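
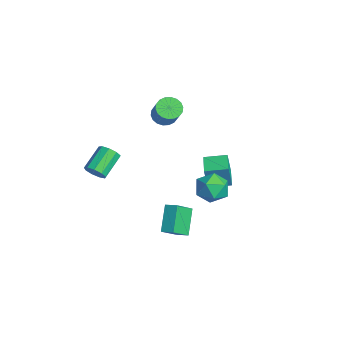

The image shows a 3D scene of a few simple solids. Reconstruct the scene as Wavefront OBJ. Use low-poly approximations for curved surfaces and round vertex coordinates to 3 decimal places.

v 4.374 -2.186 -1.849
v 3.198 -1.535 -0.535
v 3.814 -1.064 -2.906
v 2.637 -0.414 -1.592
v 4.963 -1.646 -1.588
v 3.786 -0.996 -0.274
v 4.402 -0.525 -2.645
v 3.226 0.126 -1.331
v 1.863 2.808 -0.555
v 2.743 2.493 -1.235
v 1.457 1.007 -0.245
v 2.337 0.692 -0.925
v 2.546 1.192 0.096
v 2.797 2.305 -0.095
v 1.403 1.195 -1.385
v 1.654 2.308 -1.576
v 2.459 1.496 -1.748
v 3.166 1.494 -0.833
v 1.034 2.006 -0.647
v 1.741 2.004 0.268
v -3.398 0.659 2.217
v -2.823 1.08 1.772
v -1.707 1.022 3.158
v -2.282 0.601 3.603
v -3.015 1.354 1.939
v -1.9 1.295 3.325
v -3.284 1.49 2.161
v -2.169 1.431 3.547
v -3.575 1.461 2.394
v -2.46 1.402 3.78
v -3.831 1.274 2.592
v -2.716 1.215 3.978
v -4.001 0.965 2.715
v -2.886 0.906 4.101
v -4.051 0.595 2.74
v -2.936 0.537 4.126
v -3.973 0.238 2.662
v -2.857 0.18 4.048
v -3.78 -0.035 2.495
v -2.665 -0.094 3.881
v -3.511 -0.171 2.273
v -2.396 -0.23 3.659
v -3.22 -0.142 2.04
v -2.105 -0.201 3.426
v -2.964 0.045 1.842
v -1.849 -0.014 3.228
v -2.794 0.354 1.719
v -1.679 0.295 3.105
v -2.744 0.723 1.694
v -1.629 0.665 3.08
v -3.355 -3.807 -2.077
v -2.947 -3.958 -1.442
v -3.936 -2.704 -0.508
v -4.345 -2.553 -1.143
v -2.717 -3.572 -1.716
v -3.706 -2.318 -0.782
v -2.786 -3.296 -2.16
v -3.775 -2.042 -1.226
v -3.121 -3.259 -2.564
v -4.11 -2.005 -1.63
v -3.566 -3.478 -2.741
v -4.555 -2.225 -1.807
v -3.912 -3.852 -2.607
v -4.902 -2.598 -1.673
v -3.998 -4.204 -2.225
v -4.988 -2.95 -1.291
v -3.783 -4.371 -1.774
v -4.773 -3.117 -0.84
v -3.368 -4.273 -1.464
v -4.358 -3.02 -0.531
v -3.405 3.444 -4.045
v -3.305 3.157 -2.362
v -2.923 4.848 -3.834
v -2.823 4.561 -2.151
v -1.977 2.979 -4.209
v -1.877 2.692 -2.526
v -1.495 4.383 -3.998
v -1.395 4.096 -2.315
f 2 4 1
f 5 2 1
f 1 4 3
f 3 5 1
f 2 8 4
f 6 2 5
f 6 8 2
f 4 8 3
f 7 5 3
f 3 8 7
f 7 6 5
f 8 6 7
f 9 20 14
f 9 14 10
f 9 10 16
f 9 16 19
f 9 19 20
f 10 14 18
f 14 20 13
f 20 19 11
f 19 16 15
f 16 10 17
f 12 18 13
f 12 13 11
f 12 11 15
f 12 15 17
f 12 17 18
f 13 18 14
f 11 13 20
f 15 11 19
f 17 15 16
f 18 17 10
f 22 21 25
f 22 25 23
f 23 25 26
f 23 26 24
f 25 21 27
f 25 27 26
f 26 27 28
f 26 28 24
f 27 21 29
f 27 29 28
f 28 29 30
f 28 30 24
f 29 21 31
f 29 31 30
f 30 31 32
f 30 32 24
f 31 21 33
f 31 33 32
f 32 33 34
f 32 34 24
f 33 21 35
f 33 35 34
f 34 35 36
f 34 36 24
f 35 21 37
f 35 37 36
f 36 37 38
f 36 38 24
f 37 21 39
f 37 39 38
f 38 39 40
f 38 40 24
f 39 21 41
f 39 41 40
f 40 41 42
f 40 42 24
f 41 21 43
f 41 43 42
f 42 43 44
f 42 44 24
f 43 21 45
f 43 45 44
f 44 45 46
f 44 46 24
f 45 21 47
f 45 47 46
f 46 47 48
f 46 48 24
f 47 21 49
f 47 49 48
f 48 49 50
f 48 50 24
f 49 21 22
f 49 22 50
f 50 22 23
f 50 23 24
f 52 51 55
f 52 55 53
f 53 55 56
f 53 56 54
f 55 51 57
f 55 57 56
f 56 57 58
f 56 58 54
f 57 51 59
f 57 59 58
f 58 59 60
f 58 60 54
f 59 51 61
f 59 61 60
f 60 61 62
f 60 62 54
f 61 51 63
f 61 63 62
f 62 63 64
f 62 64 54
f 63 51 65
f 63 65 64
f 64 65 66
f 64 66 54
f 65 51 67
f 65 67 66
f 66 67 68
f 66 68 54
f 67 51 69
f 67 69 68
f 68 69 70
f 68 70 54
f 69 51 52
f 69 52 70
f 70 52 53
f 70 53 54
f 72 74 71
f 75 72 71
f 71 74 73
f 73 75 71
f 72 78 74
f 76 72 75
f 76 78 72
f 74 78 73
f 77 75 73
f 73 78 77
f 77 76 75
f 78 76 77



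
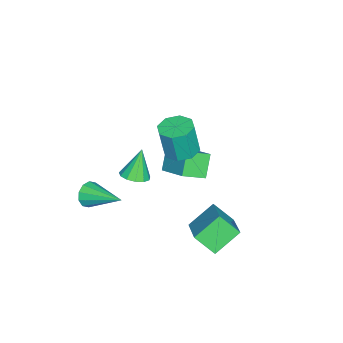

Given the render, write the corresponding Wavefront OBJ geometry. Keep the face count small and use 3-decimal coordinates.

v 1.664 -1.23 2.037
v 2.154 -1.755 2.288
v 1.056 -1.07 3.563
v 2.351 -1.376 2.327
v 2.331 -0.952 2.274
v 2.098 -0.616 2.145
v 1.728 -0.475 1.983
v 1.337 -0.574 1.838
v 1.05 -0.881 1.756
v 0.958 -1.299 1.763
v 1.09 -1.696 1.858
v 1.405 -1.944 2.009
v 1.801 -1.966 2.17
v 0.471 2.305 -0.175
v 2.189 3.157 0.797
v 0.481 3.342 -1.101
v 2.198 4.194 -0.128
v 1.482 1.406 -1.172
v 3.199 2.258 -0.199
v 1.491 2.443 -2.097
v 3.209 3.295 -1.125
v -3.03 -1.276 0.077
v -1.926 0.16 1.079
v -3.78 -0.305 -0.487
v -2.676 1.13 0.515
v -2.124 -1.21 -1.015
v -1.02 0.225 -0.013
v -2.874 -0.24 -1.579
v -1.77 1.196 -0.577
v -0.188 0.478 2.921
v 0.52 -0.078 2.794
v 0.637 -0.335 4.572
v -0.072 0.222 4.699
v 0.714 0.585 2.877
v 0.831 0.329 4.655
v 0.379 1.186 2.986
v 0.496 0.93 4.764
v -0.288 1.373 3.057
v -0.171 1.116 4.835
v -0.897 1.035 3.048
v -0.78 0.778 4.826
v -1.091 0.371 2.965
v -0.974 0.115 4.743
v -0.756 -0.23 2.856
v -0.639 -0.486 4.634
v -0.089 -0.416 2.785
v 0.028 -0.673 4.563
v 1.817 -3.529 -0.033
v 2.202 -3.409 -0.666
v 2.423 -1.631 0.693
v 1.771 -3.248 -0.727
v 1.359 -3.195 -0.524
v 1.121 -3.268 -0.132
v 1.149 -3.442 0.297
v 1.433 -3.648 0.6
v 1.863 -3.809 0.661
v 2.276 -3.863 0.457
v 2.514 -3.789 0.066
v 2.485 -3.616 -0.363
f 2 1 4
f 2 4 3
f 4 1 5
f 4 5 3
f 5 1 6
f 5 6 3
f 6 1 7
f 6 7 3
f 7 1 8
f 7 8 3
f 8 1 9
f 8 9 3
f 9 1 10
f 9 10 3
f 10 1 11
f 10 11 3
f 11 1 12
f 11 12 3
f 12 1 13
f 12 13 3
f 13 1 2
f 13 2 3
f 15 17 14
f 18 15 14
f 14 17 16
f 16 18 14
f 15 21 17
f 19 15 18
f 19 21 15
f 17 21 16
f 20 18 16
f 16 21 20
f 20 19 18
f 21 19 20
f 23 25 22
f 26 23 22
f 22 25 24
f 24 26 22
f 23 29 25
f 27 23 26
f 27 29 23
f 25 29 24
f 28 26 24
f 24 29 28
f 28 27 26
f 29 27 28
f 31 30 34
f 31 34 32
f 32 34 35
f 32 35 33
f 34 30 36
f 34 36 35
f 35 36 37
f 35 37 33
f 36 30 38
f 36 38 37
f 37 38 39
f 37 39 33
f 38 30 40
f 38 40 39
f 39 40 41
f 39 41 33
f 40 30 42
f 40 42 41
f 41 42 43
f 41 43 33
f 42 30 44
f 42 44 43
f 43 44 45
f 43 45 33
f 44 30 46
f 44 46 45
f 45 46 47
f 45 47 33
f 46 30 31
f 46 31 47
f 47 31 32
f 47 32 33
f 49 48 51
f 49 51 50
f 51 48 52
f 51 52 50
f 52 48 53
f 52 53 50
f 53 48 54
f 53 54 50
f 54 48 55
f 54 55 50
f 55 48 56
f 55 56 50
f 56 48 57
f 56 57 50
f 57 48 58
f 57 58 50
f 58 48 59
f 58 59 50
f 59 48 49
f 59 49 50



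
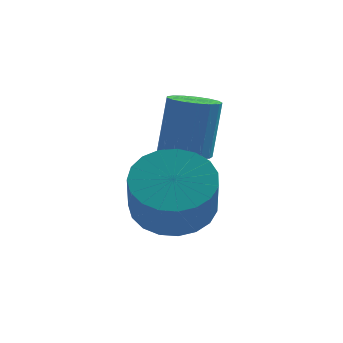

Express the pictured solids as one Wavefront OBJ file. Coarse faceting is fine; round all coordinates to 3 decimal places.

v 1.611 2.419 -2.118
v 2.085 1.947 -2.071
v 2.262 2.289 -0.415
v 1.789 2.761 -0.462
v 2.248 2.213 -2.144
v 2.426 2.555 -0.488
v 2.266 2.526 -2.21
v 2.444 2.868 -0.554
v 2.134 2.815 -2.256
v 2.311 3.157 -0.6
v 1.882 3.013 -2.27
v 2.059 3.355 -0.614
v 1.568 3.075 -2.249
v 1.746 3.417 -0.593
v 1.264 2.986 -2.198
v 1.441 3.329 -0.542
v 1.04 2.768 -2.129
v 1.217 3.11 -0.473
v 0.946 2.47 -2.057
v 1.123 2.812 -0.401
v 1.005 2.16 -1.999
v 1.182 2.502 -0.344
v 1.203 1.909 -1.969
v 1.38 2.252 -0.313
v 1.494 1.775 -1.972
v 1.672 2.118 -0.317
v 1.812 1.789 -2.009
v 1.99 2.131 -0.353
v 1.442 1.843 -3.574
v 2.197 2.475 -3.181
v 2.373 1.489 -1.933
v 1.618 0.857 -2.326
v 1.833 2.642 -2.997
v 2.008 1.656 -1.75
v 1.401 2.671 -2.914
v 1.577 1.685 -1.666
v 0.976 2.557 -2.944
v 1.152 1.571 -1.696
v 0.632 2.319 -3.083
v 0.808 1.333 -1.836
v 0.428 1.999 -3.308
v 0.604 1.013 -2.06
v 0.399 1.652 -3.578
v 0.575 0.666 -2.33
v 0.551 1.338 -3.847
v 0.727 0.352 -2.6
v 0.857 1.112 -4.07
v 1.032 0.125 -2.822
v 1.264 1.011 -4.206
v 1.439 0.025 -2.958
v 1.701 1.055 -4.233
v 1.877 0.069 -2.986
v 2.094 1.235 -4.147
v 2.27 0.248 -2.899
v 2.375 1.52 -3.961
v 2.55 0.533 -2.713
v 2.494 1.86 -3.708
v 2.669 0.874 -2.46
v 2.431 2.198 -3.432
v 2.606 1.212 -2.184
f 2 1 5
f 2 5 3
f 3 5 6
f 3 6 4
f 5 1 7
f 5 7 6
f 6 7 8
f 6 8 4
f 7 1 9
f 7 9 8
f 8 9 10
f 8 10 4
f 9 1 11
f 9 11 10
f 10 11 12
f 10 12 4
f 11 1 13
f 11 13 12
f 12 13 14
f 12 14 4
f 13 1 15
f 13 15 14
f 14 15 16
f 14 16 4
f 15 1 17
f 15 17 16
f 16 17 18
f 16 18 4
f 17 1 19
f 17 19 18
f 18 19 20
f 18 20 4
f 19 1 21
f 19 21 20
f 20 21 22
f 20 22 4
f 21 1 23
f 21 23 22
f 22 23 24
f 22 24 4
f 23 1 25
f 23 25 24
f 24 25 26
f 24 26 4
f 25 1 27
f 25 27 26
f 26 27 28
f 26 28 4
f 27 1 2
f 27 2 28
f 28 2 3
f 28 3 4
f 30 29 33
f 30 33 31
f 31 33 34
f 31 34 32
f 33 29 35
f 33 35 34
f 34 35 36
f 34 36 32
f 35 29 37
f 35 37 36
f 36 37 38
f 36 38 32
f 37 29 39
f 37 39 38
f 38 39 40
f 38 40 32
f 39 29 41
f 39 41 40
f 40 41 42
f 40 42 32
f 41 29 43
f 41 43 42
f 42 43 44
f 42 44 32
f 43 29 45
f 43 45 44
f 44 45 46
f 44 46 32
f 45 29 47
f 45 47 46
f 46 47 48
f 46 48 32
f 47 29 49
f 47 49 48
f 48 49 50
f 48 50 32
f 49 29 51
f 49 51 50
f 50 51 52
f 50 52 32
f 51 29 53
f 51 53 52
f 52 53 54
f 52 54 32
f 53 29 55
f 53 55 54
f 54 55 56
f 54 56 32
f 55 29 57
f 55 57 56
f 56 57 58
f 56 58 32
f 57 29 59
f 57 59 58
f 58 59 60
f 58 60 32
f 59 29 30
f 59 30 60
f 60 30 31
f 60 31 32



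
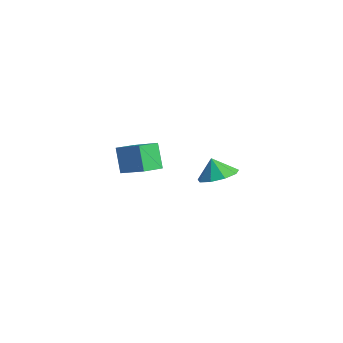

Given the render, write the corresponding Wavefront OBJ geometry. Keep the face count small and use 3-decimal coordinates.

v 2.41 -0.388 2.034
v 3.383 -0.646 2.453
v 1.93 -0.492 3.086
v 3.281 0.093 2.48
v 2.772 0.606 2.298
v 2.093 0.654 1.993
v 1.563 0.215 1.708
v 1.429 -0.506 1.575
v 1.754 -1.172 1.657
v 2.386 -1.471 1.916
v 3.029 -1.263 2.23
v -4.185 -2.103 -0.8
v -5.019 -1.867 0.639
v -4.4 -0.813 -1.135
v -5.234 -0.577 0.304
v -2.606 -1.623 0.036
v -3.44 -1.387 1.475
v -2.821 -0.333 -0.299
v -3.655 -0.097 1.14
f 2 1 4
f 2 4 3
f 4 1 5
f 4 5 3
f 5 1 6
f 5 6 3
f 6 1 7
f 6 7 3
f 7 1 8
f 7 8 3
f 8 1 9
f 8 9 3
f 9 1 10
f 9 10 3
f 10 1 11
f 10 11 3
f 11 1 2
f 11 2 3
f 13 15 12
f 16 13 12
f 12 15 14
f 14 16 12
f 13 19 15
f 17 13 16
f 17 19 13
f 15 19 14
f 18 16 14
f 14 19 18
f 18 17 16
f 19 17 18



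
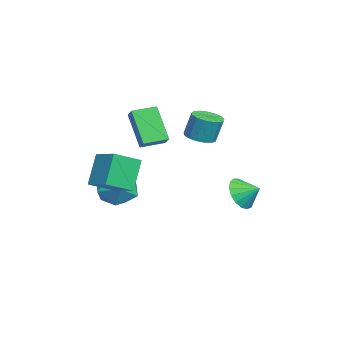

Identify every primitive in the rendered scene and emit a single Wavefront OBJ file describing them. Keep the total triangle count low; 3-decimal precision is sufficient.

v -3.014 -2.261 -3.304
v -1.82 -2.115 -3.609
v -2.68 -4.205 -2.931
v -1.486 -4.059 -3.236
v -1.929 -3.54 -2.2
v -2.136 -2.339 -2.431
v -2.364 -3.981 -4.109
v -2.571 -2.78 -4.34
v -1.419 -3.178 -4.107
v -1.15 -2.905 -2.927
v -3.35 -3.415 -3.613
v -3.081 -3.142 -2.433
v -2.989 0.894 0.048
v -2.406 1.468 -0.144
v -2.329 1.86 1.26
v -2.911 1.286 1.452
v -2.753 1.667 -0.181
v -2.676 2.059 1.223
v -3.154 1.689 -0.165
v -3.077 2.082 1.239
v -3.518 1.529 -0.101
v -3.441 1.922 1.304
v -3.759 1.224 -0.002
v -3.682 1.616 1.402
v -3.825 0.842 0.108
v -3.748 1.235 1.512
v -3.699 0.473 0.204
v -3.621 0.865 1.609
v -3.41 0.2 0.265
v -3.333 0.592 1.669
v -3.024 0.086 0.276
v -2.947 0.478 1.68
v -2.631 0.157 0.234
v -2.554 0.549 1.638
v -2.319 0.397 0.15
v -2.242 0.789 1.554
v -2.161 0.75 0.043
v -2.084 1.143 1.447
v -2.192 1.137 -0.064
v -2.115 1.529 1.34
v 1.31 -3.821 0.273
v 2.426 -2.882 0.703
v 0.537 -2.6 -0.39
v 1.653 -1.661 0.04
v 2.207 -4.139 -1.36
v 3.323 -3.2 -0.93
v 1.434 -2.918 -2.023
v 2.55 -1.979 -1.593
v -3.793 2.95 -4.095
v -2.947 2.952 -4.717
v -3.407 3.87 -3.565
v -3.28 3.235 -4.965
v -3.731 3.453 -5.014
v -4.195 3.555 -4.853
v -4.568 3.519 -4.518
v -4.763 3.352 -4.086
v -4.736 3.093 -3.656
v -4.493 2.802 -3.326
v -4.09 2.544 -3.173
v -3.619 2.379 -3.231
v -3.187 2.345 -3.487
v -2.895 2.45 -3.882
v -2.808 2.669 -4.326
v -1.54 -2.545 1.925
v -0.764 -2.308 2.437
v -2.012 -1.355 2.088
v -1.235 -1.118 2.601
v -0.545 -1.902 0.119
v 0.232 -1.665 0.632
v -1.016 -0.712 0.283
v -0.24 -0.475 0.795
f 1 12 6
f 1 6 2
f 1 2 8
f 1 8 11
f 1 11 12
f 2 6 10
f 6 12 5
f 12 11 3
f 11 8 7
f 8 2 9
f 4 10 5
f 4 5 3
f 4 3 7
f 4 7 9
f 4 9 10
f 5 10 6
f 3 5 12
f 7 3 11
f 9 7 8
f 10 9 2
f 14 13 17
f 14 17 15
f 15 17 18
f 15 18 16
f 17 13 19
f 17 19 18
f 18 19 20
f 18 20 16
f 19 13 21
f 19 21 20
f 20 21 22
f 20 22 16
f 21 13 23
f 21 23 22
f 22 23 24
f 22 24 16
f 23 13 25
f 23 25 24
f 24 25 26
f 24 26 16
f 25 13 27
f 25 27 26
f 26 27 28
f 26 28 16
f 27 13 29
f 27 29 28
f 28 29 30
f 28 30 16
f 29 13 31
f 29 31 30
f 30 31 32
f 30 32 16
f 31 13 33
f 31 33 32
f 32 33 34
f 32 34 16
f 33 13 35
f 33 35 34
f 34 35 36
f 34 36 16
f 35 13 37
f 35 37 36
f 36 37 38
f 36 38 16
f 37 13 39
f 37 39 38
f 38 39 40
f 38 40 16
f 39 13 14
f 39 14 40
f 40 14 15
f 40 15 16
f 42 44 41
f 45 42 41
f 41 44 43
f 43 45 41
f 42 48 44
f 46 42 45
f 46 48 42
f 44 48 43
f 47 45 43
f 43 48 47
f 47 46 45
f 48 46 47
f 50 49 52
f 50 52 51
f 52 49 53
f 52 53 51
f 53 49 54
f 53 54 51
f 54 49 55
f 54 55 51
f 55 49 56
f 55 56 51
f 56 49 57
f 56 57 51
f 57 49 58
f 57 58 51
f 58 49 59
f 58 59 51
f 59 49 60
f 59 60 51
f 60 49 61
f 60 61 51
f 61 49 62
f 61 62 51
f 62 49 63
f 62 63 51
f 63 49 50
f 63 50 51
f 65 67 64
f 68 65 64
f 64 67 66
f 66 68 64
f 65 71 67
f 69 65 68
f 69 71 65
f 67 71 66
f 70 68 66
f 66 71 70
f 70 69 68
f 71 69 70



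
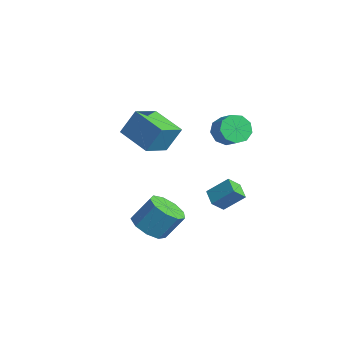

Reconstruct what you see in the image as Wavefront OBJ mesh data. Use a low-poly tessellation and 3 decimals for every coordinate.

v -2.487 -0.626 1.141
v -2.204 0.113 2.555
v -3.064 0.892 0.463
v -2.78 1.631 1.876
v -0.64 -0.191 0.544
v -0.356 0.548 1.957
v -1.216 1.327 -0.135
v -0.933 2.066 1.279
v 1.941 2.867 2.334
v 2.387 2.571 1.635
v 3.324 2.537 2.248
v 2.879 2.833 2.946
v 2.401 3.173 1.648
v 3.338 3.139 2.261
v 2.199 3.631 1.982
v 3.136 3.597 2.594
v 1.877 3.732 2.48
v 2.814 3.698 3.093
v 1.585 3.428 2.91
v 2.522 3.395 3.523
v 1.46 2.862 3.07
v 2.397 2.828 3.683
v 1.56 2.298 2.886
v 2.497 2.264 3.498
v 1.839 2 2.443
v 2.776 1.966 3.056
v 2.166 2.108 1.949
v 3.103 2.074 2.562
v 0.74 -0.889 -4.042
v 1.785 -0.927 -4.312
v 2.165 -0.03 -2.969
v 1.12 0.009 -2.698
v 1.466 -0.335 -4.618
v 1.847 0.563 -3.274
v 0.808 -0.002 -4.654
v 1.189 0.896 -3.31
v 0.118 -0.083 -4.404
v 0.498 0.814 -3.06
v -0.282 -0.542 -3.984
v 0.099 0.356 -2.641
v -0.203 -1.163 -3.591
v 0.178 -0.265 -2.248
v 0.317 -1.656 -3.41
v 0.697 -0.758 -2.066
v 1.034 -1.789 -3.523
v 1.415 -0.892 -2.18
v 1.614 -1.502 -3.88
v 1.995 -0.604 -2.536
v 2.149 2.302 -2.144
v 2.191 1.577 -1.471
v 2.741 3.199 -1.217
v 2.784 2.474 -0.543
v 3.056 2.046 -2.477
v 3.099 1.321 -1.803
v 3.649 2.943 -1.549
v 3.691 2.218 -0.876
f 2 4 1
f 5 2 1
f 1 4 3
f 3 5 1
f 2 8 4
f 6 2 5
f 6 8 2
f 4 8 3
f 7 5 3
f 3 8 7
f 7 6 5
f 8 6 7
f 10 9 13
f 10 13 11
f 11 13 14
f 11 14 12
f 13 9 15
f 13 15 14
f 14 15 16
f 14 16 12
f 15 9 17
f 15 17 16
f 16 17 18
f 16 18 12
f 17 9 19
f 17 19 18
f 18 19 20
f 18 20 12
f 19 9 21
f 19 21 20
f 20 21 22
f 20 22 12
f 21 9 23
f 21 23 22
f 22 23 24
f 22 24 12
f 23 9 25
f 23 25 24
f 24 25 26
f 24 26 12
f 25 9 27
f 25 27 26
f 26 27 28
f 26 28 12
f 27 9 10
f 27 10 28
f 28 10 11
f 28 11 12
f 30 29 33
f 30 33 31
f 31 33 34
f 31 34 32
f 33 29 35
f 33 35 34
f 34 35 36
f 34 36 32
f 35 29 37
f 35 37 36
f 36 37 38
f 36 38 32
f 37 29 39
f 37 39 38
f 38 39 40
f 38 40 32
f 39 29 41
f 39 41 40
f 40 41 42
f 40 42 32
f 41 29 43
f 41 43 42
f 42 43 44
f 42 44 32
f 43 29 45
f 43 45 44
f 44 45 46
f 44 46 32
f 45 29 47
f 45 47 46
f 46 47 48
f 46 48 32
f 47 29 30
f 47 30 48
f 48 30 31
f 48 31 32
f 50 52 49
f 53 50 49
f 49 52 51
f 51 53 49
f 50 56 52
f 54 50 53
f 54 56 50
f 52 56 51
f 55 53 51
f 51 56 55
f 55 54 53
f 56 54 55



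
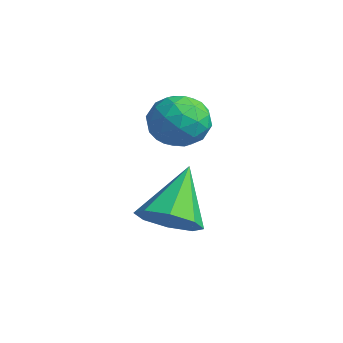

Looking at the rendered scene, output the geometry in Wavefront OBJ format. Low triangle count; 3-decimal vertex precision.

v 1.682 -0.892 -1.404
v 2.445 -1.302 -1.295
v 0.995 -2.098 -1.145
v 1.758 -2.508 -1.036
v 1.494 -1.917 -0.451
v 1.918 -1.171 -0.612
v 1.522 -2.229 -1.828
v 1.946 -1.483 -1.989
v 2.346 -2.129 -1.557
v 2.328 -1.936 -0.706
v 1.112 -1.464 -1.734
v 1.094 -1.271 -0.883
v 2.124 -0.991 -1.372
v 1.316 -2.409 -1.068
v 1.161 -2.061 -0.724
v 1.609 -2.303 -0.66
v 1.814 -0.914 -0.971
v 2.262 -1.155 -0.907
v 1.703 -1.517 -0.411
v 1.178 -2.245 -1.533
v 1.626 -2.486 -1.469
v 1.831 -1.097 -1.78
v 2.279 -1.339 -1.716
v 1.737 -1.883 -2.029
v 2.514 -1.718 -1.463
v 2.11 -2.427 -1.31
v 1.971 -2.263 -1.776
v 2.221 -1.824 -1.87
v 2.503 -1.605 -0.962
v 2.1 -2.314 -0.81
v 1.944 -1.966 -0.466
v 2.194 -1.528 -0.561
v 2.445 -2.09 -1.117
v 1.34 -1.086 -1.63
v 0.937 -1.795 -1.478
v 1.246 -1.872 -1.879
v 1.496 -1.434 -1.974
v 1.33 -0.973 -1.13
v 0.926 -1.682 -0.977
v 1.219 -1.576 -0.57
v 1.469 -1.137 -0.664
v 0.995 -1.31 -1.323
v 2.956 -2.674 -3.929
v 3.762 -2.405 -3.663
v 2.184 -1.666 -2.611
v 3.492 -1.994 -4.135
v 2.909 -1.981 -4.486
v 2.353 -2.374 -4.511
v 2.15 -2.942 -4.196
v 2.42 -3.353 -3.724
v 3.003 -3.366 -3.372
v 3.559 -2.973 -3.347
f 1 38 17
f 38 12 41
f 17 41 6
f 38 41 17
f 1 17 13
f 17 6 18
f 13 18 2
f 17 18 13
f 1 13 22
f 13 2 23
f 22 23 8
f 13 23 22
f 1 22 34
f 22 8 37
f 34 37 11
f 22 37 34
f 1 34 38
f 34 11 42
f 38 42 12
f 34 42 38
f 2 18 29
f 18 6 32
f 29 32 10
f 18 32 29
f 6 41 19
f 41 12 40
f 19 40 5
f 41 40 19
f 12 42 39
f 42 11 35
f 39 35 3
f 42 35 39
f 11 37 36
f 37 8 24
f 36 24 7
f 37 24 36
f 8 23 28
f 23 2 25
f 28 25 9
f 23 25 28
f 4 30 16
f 30 10 31
f 16 31 5
f 30 31 16
f 4 16 14
f 16 5 15
f 14 15 3
f 16 15 14
f 4 14 21
f 14 3 20
f 21 20 7
f 14 20 21
f 4 21 26
f 21 7 27
f 26 27 9
f 21 27 26
f 4 26 30
f 26 9 33
f 30 33 10
f 26 33 30
f 5 31 19
f 31 10 32
f 19 32 6
f 31 32 19
f 3 15 39
f 15 5 40
f 39 40 12
f 15 40 39
f 7 20 36
f 20 3 35
f 36 35 11
f 20 35 36
f 9 27 28
f 27 7 24
f 28 24 8
f 27 24 28
f 10 33 29
f 33 9 25
f 29 25 2
f 33 25 29
f 44 43 46
f 44 46 45
f 46 43 47
f 46 47 45
f 47 43 48
f 47 48 45
f 48 43 49
f 48 49 45
f 49 43 50
f 49 50 45
f 50 43 51
f 50 51 45
f 51 43 52
f 51 52 45
f 52 43 44
f 52 44 45



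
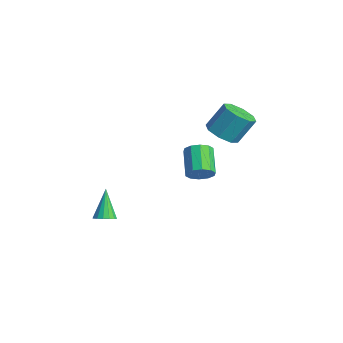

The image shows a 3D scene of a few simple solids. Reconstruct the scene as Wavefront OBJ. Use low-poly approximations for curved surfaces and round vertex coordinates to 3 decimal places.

v -2.66 -3.899 -4.536
v -2.228 -4.153 -4.226
v -3.5 -3.481 -3.024
v -2.141 -3.862 -4.258
v -2.193 -3.581 -4.365
v -2.371 -3.385 -4.518
v -2.626 -3.327 -4.675
v -2.89 -3.422 -4.796
v -3.092 -3.644 -4.847
v -3.179 -3.936 -4.814
v -3.127 -4.217 -4.708
v -2.949 -4.413 -4.555
v -2.694 -4.471 -4.397
v -2.43 -4.376 -4.277
v -0.56 1.295 1.308
v 0.35 1.34 1.182
v 0.49 2.211 2.505
v -0.42 2.165 2.632
v 0.008 1.871 0.87
v 0.148 2.741 2.193
v -0.667 2.064 0.814
v -0.527 2.934 2.138
v -1.28 1.806 1.048
v -1.139 2.676 2.372
v -1.47 1.249 1.435
v -1.33 2.12 2.758
v -1.128 0.719 1.747
v -0.988 1.589 3.07
v -0.453 0.526 1.802
v -0.313 1.396 3.126
v 0.159 0.784 1.568
v 0.3 1.654 2.892
v 0.571 -0.324 -0.459
v 0.969 -0.422 0.133
v -0.252 0.025 1.03
v -0.651 0.124 0.439
v 1.024 -0.002 -0.002
v -0.197 0.445 0.896
v 0.906 0.296 -0.311
v -0.315 0.743 0.587
v 0.66 0.357 -0.676
v -0.561 0.804 0.221
v 0.38 0.158 -0.959
v -0.841 0.605 -0.061
v 0.172 -0.225 -1.05
v -1.049 0.222 -0.153
v 0.117 -0.645 -0.916
v -1.104 -0.198 -0.018
v 0.235 -0.943 -0.607
v -0.986 -0.496 0.291
v 0.481 -1.004 -0.241
v -0.74 -0.557 0.656
v 0.761 -0.805 0.041
v -0.46 -0.358 0.939
f 2 1 4
f 2 4 3
f 4 1 5
f 4 5 3
f 5 1 6
f 5 6 3
f 6 1 7
f 6 7 3
f 7 1 8
f 7 8 3
f 8 1 9
f 8 9 3
f 9 1 10
f 9 10 3
f 10 1 11
f 10 11 3
f 11 1 12
f 11 12 3
f 12 1 13
f 12 13 3
f 13 1 14
f 13 14 3
f 14 1 2
f 14 2 3
f 16 15 19
f 16 19 17
f 17 19 20
f 17 20 18
f 19 15 21
f 19 21 20
f 20 21 22
f 20 22 18
f 21 15 23
f 21 23 22
f 22 23 24
f 22 24 18
f 23 15 25
f 23 25 24
f 24 25 26
f 24 26 18
f 25 15 27
f 25 27 26
f 26 27 28
f 26 28 18
f 27 15 29
f 27 29 28
f 28 29 30
f 28 30 18
f 29 15 31
f 29 31 30
f 30 31 32
f 30 32 18
f 31 15 16
f 31 16 32
f 32 16 17
f 32 17 18
f 34 33 37
f 34 37 35
f 35 37 38
f 35 38 36
f 37 33 39
f 37 39 38
f 38 39 40
f 38 40 36
f 39 33 41
f 39 41 40
f 40 41 42
f 40 42 36
f 41 33 43
f 41 43 42
f 42 43 44
f 42 44 36
f 43 33 45
f 43 45 44
f 44 45 46
f 44 46 36
f 45 33 47
f 45 47 46
f 46 47 48
f 46 48 36
f 47 33 49
f 47 49 48
f 48 49 50
f 48 50 36
f 49 33 51
f 49 51 50
f 50 51 52
f 50 52 36
f 51 33 53
f 51 53 52
f 52 53 54
f 52 54 36
f 53 33 34
f 53 34 54
f 54 34 35
f 54 35 36



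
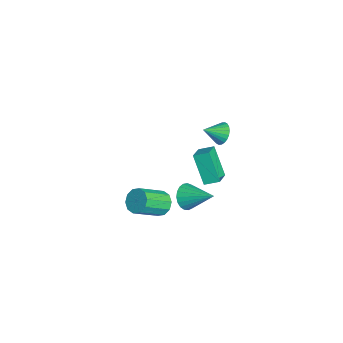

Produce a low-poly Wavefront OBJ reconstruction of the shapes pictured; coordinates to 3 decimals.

v -0.956 -1.633 -3.425
v -0.457 -1.878 -4.014
v 0.195 -3.312 -2.864
v -0.304 -3.067 -2.275
v -0.212 -1.543 -3.734
v 0.439 -2.977 -2.584
v -0.252 -1.242 -3.336
v 0.399 -2.676 -2.186
v -0.561 -1.09 -2.972
v 0.091 -2.524 -1.822
v -1.02 -1.146 -2.781
v -0.368 -2.58 -1.631
v -1.455 -1.388 -2.836
v -0.803 -2.822 -1.686
v -1.699 -1.723 -3.116
v -1.048 -3.157 -1.966
v -1.659 -2.024 -3.514
v -1.008 -3.458 -2.364
v -1.351 -2.176 -3.878
v -0.699 -3.61 -2.728
v -0.892 -2.12 -4.069
v -0.24 -3.554 -2.919
v 0.175 1.482 3.483
v 0.368 1.152 2.873
v 0.305 0.458 4.077
v 0.617 1.239 2.969
v 0.799 1.363 3.143
v 0.886 1.505 3.369
v 0.865 1.644 3.613
v 0.739 1.758 3.836
v 0.527 1.83 4.006
v 0.262 1.848 4.097
v -0.017 1.811 4.094
v -0.266 1.724 3.998
v -0.448 1.6 3.823
v -0.535 1.458 3.597
v -0.514 1.319 3.354
v -0.388 1.206 3.13
v -0.176 1.134 2.96
v 0.089 1.115 2.87
v -3.239 0.837 -1.124
v -2.196 0.357 -0.604
v -3.027 1.682 -0.771
v -1.984 1.202 -0.251
v -2.196 1.278 -2.809
v -1.153 0.798 -2.289
v -1.984 2.123 -2.456
v -0.941 1.643 -1.936
v -2.088 0.009 -4.232
v -1.508 0.009 -4.893
v -0.992 1.331 -3.268
v -1.738 0.274 -4.994
v -2.03 0.493 -4.964
v -2.331 0.629 -4.807
v -2.591 0.657 -4.55
v -2.763 0.574 -4.239
v -2.819 0.392 -3.926
v -2.749 0.144 -3.666
v -2.564 -0.127 -3.504
v -2.297 -0.375 -3.468
v -1.994 -0.556 -3.564
v -1.708 -0.64 -3.775
v -1.487 -0.612 -4.065
v -1.37 -0.476 -4.384
v -1.377 -0.257 -4.677
f 2 1 5
f 2 5 3
f 3 5 6
f 3 6 4
f 5 1 7
f 5 7 6
f 6 7 8
f 6 8 4
f 7 1 9
f 7 9 8
f 8 9 10
f 8 10 4
f 9 1 11
f 9 11 10
f 10 11 12
f 10 12 4
f 11 1 13
f 11 13 12
f 12 13 14
f 12 14 4
f 13 1 15
f 13 15 14
f 14 15 16
f 14 16 4
f 15 1 17
f 15 17 16
f 16 17 18
f 16 18 4
f 17 1 19
f 17 19 18
f 18 19 20
f 18 20 4
f 19 1 21
f 19 21 20
f 20 21 22
f 20 22 4
f 21 1 2
f 21 2 22
f 22 2 3
f 22 3 4
f 24 23 26
f 24 26 25
f 26 23 27
f 26 27 25
f 27 23 28
f 27 28 25
f 28 23 29
f 28 29 25
f 29 23 30
f 29 30 25
f 30 23 31
f 30 31 25
f 31 23 32
f 31 32 25
f 32 23 33
f 32 33 25
f 33 23 34
f 33 34 25
f 34 23 35
f 34 35 25
f 35 23 36
f 35 36 25
f 36 23 37
f 36 37 25
f 37 23 38
f 37 38 25
f 38 23 39
f 38 39 25
f 39 23 40
f 39 40 25
f 40 23 24
f 40 24 25
f 42 44 41
f 45 42 41
f 41 44 43
f 43 45 41
f 42 48 44
f 46 42 45
f 46 48 42
f 44 48 43
f 47 45 43
f 43 48 47
f 47 46 45
f 48 46 47
f 50 49 52
f 50 52 51
f 52 49 53
f 52 53 51
f 53 49 54
f 53 54 51
f 54 49 55
f 54 55 51
f 55 49 56
f 55 56 51
f 56 49 57
f 56 57 51
f 57 49 58
f 57 58 51
f 58 49 59
f 58 59 51
f 59 49 60
f 59 60 51
f 60 49 61
f 60 61 51
f 61 49 62
f 61 62 51
f 62 49 63
f 62 63 51
f 63 49 64
f 63 64 51
f 64 49 65
f 64 65 51
f 65 49 50
f 65 50 51



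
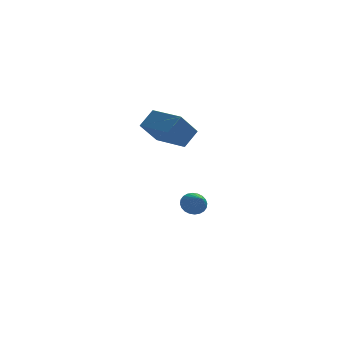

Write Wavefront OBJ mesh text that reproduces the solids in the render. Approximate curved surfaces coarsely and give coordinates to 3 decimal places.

v -4.339 -1.628 1.772
v -5.271 -2.356 3.035
v -3.62 -1.067 2.627
v -4.551 -1.796 3.89
v -3.109 -3.204 1.77
v -4.04 -3.933 3.033
v -2.389 -2.644 2.625
v -3.321 -3.372 3.888
v -1.998 1.695 -4.093
v -1.471 2.077 -3.7
v -1.722 0.485 -3.287
v -1.714 2.13 -3.538
v -1.999 2.116 -3.461
v -2.285 2.039 -3.479
v -2.527 1.909 -3.591
v -2.688 1.747 -3.78
v -2.745 1.576 -4.016
v -2.687 1.424 -4.264
v -2.525 1.313 -4.486
v -2.282 1.26 -4.648
v -1.996 1.274 -4.726
v -1.711 1.351 -4.707
v -1.469 1.481 -4.595
v -1.307 1.643 -4.407
v -1.251 1.814 -4.17
v -1.309 1.966 -3.922
f 2 4 1
f 5 2 1
f 1 4 3
f 3 5 1
f 2 8 4
f 6 2 5
f 6 8 2
f 4 8 3
f 7 5 3
f 3 8 7
f 7 6 5
f 8 6 7
f 10 9 12
f 10 12 11
f 12 9 13
f 12 13 11
f 13 9 14
f 13 14 11
f 14 9 15
f 14 15 11
f 15 9 16
f 15 16 11
f 16 9 17
f 16 17 11
f 17 9 18
f 17 18 11
f 18 9 19
f 18 19 11
f 19 9 20
f 19 20 11
f 20 9 21
f 20 21 11
f 21 9 22
f 21 22 11
f 22 9 23
f 22 23 11
f 23 9 24
f 23 24 11
f 24 9 25
f 24 25 11
f 25 9 26
f 25 26 11
f 26 9 10
f 26 10 11



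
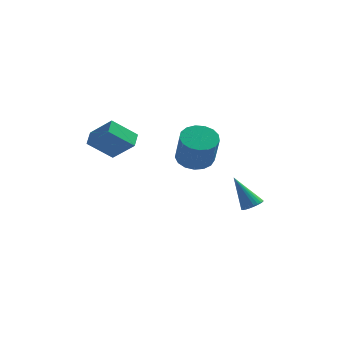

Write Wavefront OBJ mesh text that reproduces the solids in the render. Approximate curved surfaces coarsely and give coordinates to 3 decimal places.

v 1.083 -3.27 0.158
v 2.122 -3.163 -0.02
v 2.536 -4.084 1.844
v 1.497 -4.19 2.022
v 1.996 -2.734 0.22
v 2.41 -3.655 2.084
v 1.66 -2.428 0.445
v 2.074 -3.349 2.309
v 1.192 -2.315 0.605
v 1.606 -3.236 2.469
v 0.699 -2.42 0.663
v 1.113 -3.341 2.527
v 0.294 -2.72 0.605
v 0.708 -3.641 2.469
v 0.07 -3.146 0.444
v 0.484 -4.067 2.308
v 0.078 -3.6 0.218
v 0.492 -4.521 2.082
v 0.316 -3.978 -0.022
v 0.73 -4.899 1.842
v 0.729 -4.194 -0.22
v 1.143 -5.115 1.644
v 1.224 -4.199 -0.332
v 1.638 -5.12 1.532
v 1.687 -3.99 -0.332
v 2.101 -4.911 1.532
v 2.011 -3.616 -0.219
v 2.425 -4.537 1.645
v 3.848 -0.954 -4.304
v 4.285 -0.461 -4.134
v 2.752 -0.626 -2.436
v 4.1 -0.324 -4.266
v 3.878 -0.282 -4.405
v 3.65 -0.343 -4.527
v 3.453 -0.497 -4.616
v 3.316 -0.721 -4.657
v 3.26 -0.98 -4.644
v 3.294 -1.235 -4.58
v 3.411 -1.447 -4.473
v 3.596 -1.585 -4.341
v 3.819 -1.626 -4.203
v 4.046 -1.565 -4.08
v 4.243 -1.411 -3.991
v 4.38 -1.188 -3.95
v 4.436 -0.929 -3.963
v 4.403 -0.674 -4.028
v -3.182 -4.95 2.405
v -3.217 -4.005 2.812
v -4.475 -4.484 1.212
v -4.51 -3.538 1.619
v -1.91 -4.402 1.241
v -1.945 -3.456 1.648
v -3.203 -3.935 0.048
v -3.238 -2.99 0.455
f 2 1 5
f 2 5 3
f 3 5 6
f 3 6 4
f 5 1 7
f 5 7 6
f 6 7 8
f 6 8 4
f 7 1 9
f 7 9 8
f 8 9 10
f 8 10 4
f 9 1 11
f 9 11 10
f 10 11 12
f 10 12 4
f 11 1 13
f 11 13 12
f 12 13 14
f 12 14 4
f 13 1 15
f 13 15 14
f 14 15 16
f 14 16 4
f 15 1 17
f 15 17 16
f 16 17 18
f 16 18 4
f 17 1 19
f 17 19 18
f 18 19 20
f 18 20 4
f 19 1 21
f 19 21 20
f 20 21 22
f 20 22 4
f 21 1 23
f 21 23 22
f 22 23 24
f 22 24 4
f 23 1 25
f 23 25 24
f 24 25 26
f 24 26 4
f 25 1 27
f 25 27 26
f 26 27 28
f 26 28 4
f 27 1 2
f 27 2 28
f 28 2 3
f 28 3 4
f 30 29 32
f 30 32 31
f 32 29 33
f 32 33 31
f 33 29 34
f 33 34 31
f 34 29 35
f 34 35 31
f 35 29 36
f 35 36 31
f 36 29 37
f 36 37 31
f 37 29 38
f 37 38 31
f 38 29 39
f 38 39 31
f 39 29 40
f 39 40 31
f 40 29 41
f 40 41 31
f 41 29 42
f 41 42 31
f 42 29 43
f 42 43 31
f 43 29 44
f 43 44 31
f 44 29 45
f 44 45 31
f 45 29 46
f 45 46 31
f 46 29 30
f 46 30 31
f 48 50 47
f 51 48 47
f 47 50 49
f 49 51 47
f 48 54 50
f 52 48 51
f 52 54 48
f 50 54 49
f 53 51 49
f 49 54 53
f 53 52 51
f 54 52 53



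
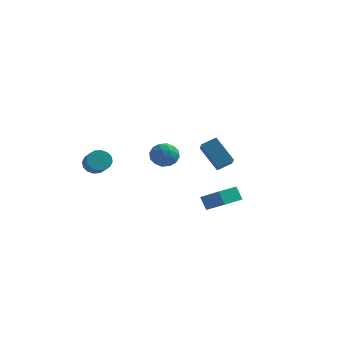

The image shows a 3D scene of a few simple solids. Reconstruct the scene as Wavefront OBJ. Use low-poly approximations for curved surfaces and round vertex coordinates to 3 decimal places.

v -0.718 -0.344 4.153
v 0.082 -0.599 3.878
v -1.322 -1.321 3.302
v -0.522 -1.576 3.027
v -0.777 -1.741 3.856
v -0.404 -1.137 4.382
v -0.836 -0.783 2.798
v -0.463 -0.179 3.324
v 0.009 -0.87 3.04
v 0.045 -1.462 3.694
v -1.285 -0.458 3.486
v -1.249 -1.05 4.14
v -0.265 -0.386 4.09
v -0.975 -1.534 3.09
v -1.125 -1.631 3.577
v -0.655 -1.781 3.416
v -0.551 -0.702 4.386
v -0.08 -0.852 4.225
v -0.585 -1.523 4.212
v -1.16 -1.068 2.955
v -0.689 -1.218 2.794
v -0.585 -0.139 3.764
v -0.115 -0.289 3.603
v -0.655 -0.397 2.968
v 0.162 -0.695 3.436
v -0.193 -1.269 2.936
v -0.378 -0.803 2.801
v -0.158 -0.448 3.11
v 0.184 -1.043 3.82
v -0.171 -1.617 3.32
v -0.321 -1.714 3.808
v -0.102 -1.359 4.117
v 0.141 -1.202 3.328
v -1.069 -0.303 3.86
v -1.424 -0.877 3.36
v -1.138 -0.561 3.063
v -0.919 -0.206 3.372
v -1.047 -0.651 4.244
v -1.402 -1.225 3.744
v -1.082 -1.472 4.07
v -0.862 -1.117 4.379
v -1.381 -0.718 3.852
v 0.492 1.876 3.186
v 1.108 0.208 4.166
v 1.203 2.393 3.62
v 1.818 0.725 4.6
v 1.642 1.475 1.78
v 2.257 -0.193 2.76
v 2.352 1.992 2.214
v 2.968 0.324 3.194
v -3.819 -3.223 3.377
v -3.444 -3.424 2.796
v -2.886 -4.137 3.402
v -3.261 -3.937 3.983
v -3.249 -3.144 2.945
v -2.69 -3.857 3.551
v -3.206 -2.885 3.21
v -2.648 -3.598 3.816
v -3.328 -2.717 3.519
v -2.769 -3.43 4.126
v -3.581 -2.685 3.791
v -3.023 -3.398 4.397
v -3.898 -2.797 3.951
v -3.34 -3.51 4.558
v -4.194 -3.023 3.958
v -3.636 -3.736 4.564
v -4.39 -3.303 3.809
v -3.831 -4.016 4.415
v -4.432 -3.562 3.544
v -3.874 -4.275 4.15
v -4.311 -3.73 3.234
v -3.752 -4.443 3.841
v -4.057 -3.762 2.963
v -3.499 -4.475 3.569
v -3.74 -3.65 2.802
v -3.182 -4.363 3.409
v 2.406 -3.849 1.952
v 3.681 -4.657 2.876
v 3.044 -2.81 1.98
v 4.319 -3.618 2.904
v 2.821 -4.082 1.176
v 4.096 -4.89 2.1
v 3.459 -3.043 1.204
v 4.734 -3.851 2.128
f 1 38 17
f 38 12 41
f 17 41 6
f 38 41 17
f 1 17 13
f 17 6 18
f 13 18 2
f 17 18 13
f 1 13 22
f 13 2 23
f 22 23 8
f 13 23 22
f 1 22 34
f 22 8 37
f 34 37 11
f 22 37 34
f 1 34 38
f 34 11 42
f 38 42 12
f 34 42 38
f 2 18 29
f 18 6 32
f 29 32 10
f 18 32 29
f 6 41 19
f 41 12 40
f 19 40 5
f 41 40 19
f 12 42 39
f 42 11 35
f 39 35 3
f 42 35 39
f 11 37 36
f 37 8 24
f 36 24 7
f 37 24 36
f 8 23 28
f 23 2 25
f 28 25 9
f 23 25 28
f 4 30 16
f 30 10 31
f 16 31 5
f 30 31 16
f 4 16 14
f 16 5 15
f 14 15 3
f 16 15 14
f 4 14 21
f 14 3 20
f 21 20 7
f 14 20 21
f 4 21 26
f 21 7 27
f 26 27 9
f 21 27 26
f 4 26 30
f 26 9 33
f 30 33 10
f 26 33 30
f 5 31 19
f 31 10 32
f 19 32 6
f 31 32 19
f 3 15 39
f 15 5 40
f 39 40 12
f 15 40 39
f 7 20 36
f 20 3 35
f 36 35 11
f 20 35 36
f 9 27 28
f 27 7 24
f 28 24 8
f 27 24 28
f 10 33 29
f 33 9 25
f 29 25 2
f 33 25 29
f 44 46 43
f 47 44 43
f 43 46 45
f 45 47 43
f 44 50 46
f 48 44 47
f 48 50 44
f 46 50 45
f 49 47 45
f 45 50 49
f 49 48 47
f 50 48 49
f 52 51 55
f 52 55 53
f 53 55 56
f 53 56 54
f 55 51 57
f 55 57 56
f 56 57 58
f 56 58 54
f 57 51 59
f 57 59 58
f 58 59 60
f 58 60 54
f 59 51 61
f 59 61 60
f 60 61 62
f 60 62 54
f 61 51 63
f 61 63 62
f 62 63 64
f 62 64 54
f 63 51 65
f 63 65 64
f 64 65 66
f 64 66 54
f 65 51 67
f 65 67 66
f 66 67 68
f 66 68 54
f 67 51 69
f 67 69 68
f 68 69 70
f 68 70 54
f 69 51 71
f 69 71 70
f 70 71 72
f 70 72 54
f 71 51 73
f 71 73 72
f 72 73 74
f 72 74 54
f 73 51 75
f 73 75 74
f 74 75 76
f 74 76 54
f 75 51 52
f 75 52 76
f 76 52 53
f 76 53 54
f 78 80 77
f 81 78 77
f 77 80 79
f 79 81 77
f 78 84 80
f 82 78 81
f 82 84 78
f 80 84 79
f 83 81 79
f 79 84 83
f 83 82 81
f 84 82 83



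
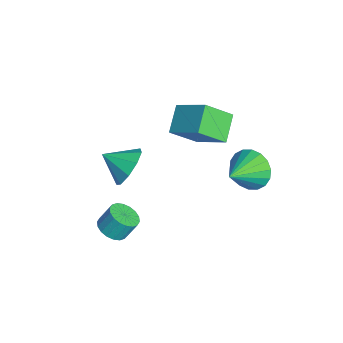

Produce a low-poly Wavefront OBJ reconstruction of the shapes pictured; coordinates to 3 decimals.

v -2.011 -2.201 -1.442
v -1.06 -2.326 -1.04
v -2.429 -3.299 -0.798
v -1.456 -1.922 -0.608
v -2.111 -1.649 -0.567
v -2.72 -1.634 -0.935
v -2.997 -1.884 -1.54
v -2.813 -2.283 -2.1
v -2.254 -2.643 -2.352
v -1.581 -2.797 -2.178
v -1.11 -2.671 -1.66
v -1.213 -0.601 1.618
v -2.296 -0.146 2.361
v -1.444 0.602 0.543
v -2.527 1.058 1.286
v -0.133 0.442 2.554
v -1.216 0.898 3.297
v -0.364 1.646 1.479
v -1.447 2.101 2.222
v 1.497 -3.328 -1.814
v 2.206 -3.351 -1.788
v 2.192 -2.814 -0.921
v 1.483 -2.792 -0.946
v 2.15 -3.087 -1.952
v 2.136 -2.55 -1.085
v 1.965 -2.871 -2.089
v 1.951 -2.334 -1.222
v 1.687 -2.745 -2.171
v 1.673 -2.209 -1.304
v 1.371 -2.735 -2.183
v 1.357 -2.198 -1.315
v 1.08 -2.842 -2.121
v 1.066 -2.306 -1.254
v 0.872 -3.046 -1.998
v 0.858 -2.509 -1.131
v 0.788 -3.306 -1.839
v 0.774 -2.769 -0.972
v 0.844 -3.57 -1.675
v 0.83 -3.033 -0.808
v 1.029 -3.786 -1.538
v 1.015 -3.249 -0.671
v 1.307 -3.911 -1.456
v 1.293 -3.375 -0.589
v 1.623 -3.922 -1.445
v 1.609 -3.385 -0.577
v 1.914 -3.814 -1.506
v 1.9 -3.278 -0.639
v 2.122 -3.611 -1.629
v 2.108 -3.074 -0.762
v 2.037 2.211 2.051
v 2.72 2.404 1.39
v 3.023 1.189 2.769
v 2.799 2.696 1.697
v 2.727 2.892 2.075
v 2.519 2.954 2.448
v 2.215 2.868 2.743
v 1.877 2.651 2.9
v 1.57 2.348 2.89
v 1.355 2.018 2.713
v 1.276 1.725 2.406
v 1.348 1.529 2.028
v 1.556 1.468 1.655
v 1.86 1.554 1.36
v 2.198 1.77 1.202
v 2.505 2.074 1.213
f 2 1 4
f 2 4 3
f 4 1 5
f 4 5 3
f 5 1 6
f 5 6 3
f 6 1 7
f 6 7 3
f 7 1 8
f 7 8 3
f 8 1 9
f 8 9 3
f 9 1 10
f 9 10 3
f 10 1 11
f 10 11 3
f 11 1 2
f 11 2 3
f 13 15 12
f 16 13 12
f 12 15 14
f 14 16 12
f 13 19 15
f 17 13 16
f 17 19 13
f 15 19 14
f 18 16 14
f 14 19 18
f 18 17 16
f 19 17 18
f 21 20 24
f 21 24 22
f 22 24 25
f 22 25 23
f 24 20 26
f 24 26 25
f 25 26 27
f 25 27 23
f 26 20 28
f 26 28 27
f 27 28 29
f 27 29 23
f 28 20 30
f 28 30 29
f 29 30 31
f 29 31 23
f 30 20 32
f 30 32 31
f 31 32 33
f 31 33 23
f 32 20 34
f 32 34 33
f 33 34 35
f 33 35 23
f 34 20 36
f 34 36 35
f 35 36 37
f 35 37 23
f 36 20 38
f 36 38 37
f 37 38 39
f 37 39 23
f 38 20 40
f 38 40 39
f 39 40 41
f 39 41 23
f 40 20 42
f 40 42 41
f 41 42 43
f 41 43 23
f 42 20 44
f 42 44 43
f 43 44 45
f 43 45 23
f 44 20 46
f 44 46 45
f 45 46 47
f 45 47 23
f 46 20 48
f 46 48 47
f 47 48 49
f 47 49 23
f 48 20 21
f 48 21 49
f 49 21 22
f 49 22 23
f 51 50 53
f 51 53 52
f 53 50 54
f 53 54 52
f 54 50 55
f 54 55 52
f 55 50 56
f 55 56 52
f 56 50 57
f 56 57 52
f 57 50 58
f 57 58 52
f 58 50 59
f 58 59 52
f 59 50 60
f 59 60 52
f 60 50 61
f 60 61 52
f 61 50 62
f 61 62 52
f 62 50 63
f 62 63 52
f 63 50 64
f 63 64 52
f 64 50 65
f 64 65 52
f 65 50 51
f 65 51 52



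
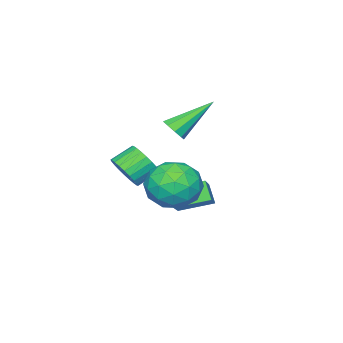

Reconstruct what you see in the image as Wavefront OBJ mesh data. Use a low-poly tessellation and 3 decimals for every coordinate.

v -3.498 -1.942 -1.22
v -2.218 -1.178 -0.266
v -3.211 -1.412 -2.03
v -1.931 -0.647 -1.076
v -2.509 -3.093 -1.624
v -1.229 -2.328 -0.67
v -2.222 -2.562 -2.434
v -0.942 -1.798 -1.48
v 0.386 0.522 0.706
v 1.259 -0.009 1.392
v -0.219 -1.271 0.088
v 0.654 -1.802 0.774
v -0.3 -1.245 1.316
v 0.074 -0.137 1.697
v 0.966 -1.143 -0.217
v 1.34 -0.035 0.164
v 1.617 -1.038 0.821
v 0.835 -1.101 1.768
v 0.205 -0.179 -0.288
v -0.577 -0.242 0.659
v 0.875 0.414 1.103
v 0.165 -1.694 0.377
v -0.396 -1.367 0.695
v 0.117 -1.678 1.098
v 0.179 0.339 1.283
v 0.692 0.027 1.686
v -0.224 -0.7 1.641
v 0.348 -1.307 -0.206
v 0.861 -1.619 0.197
v 0.923 0.398 0.382
v 1.436 0.087 0.785
v 1.264 -0.58 -0.161
v 1.599 -0.503 1.17
v 1.244 -1.557 0.807
v 1.427 -1.17 0.225
v 1.647 -0.518 0.449
v 1.14 -0.54 1.727
v 0.784 -1.594 1.364
v 0.224 -1.266 1.683
v 0.443 -0.615 1.907
v 1.35 -1.144 1.392
v 0.256 0.314 0.116
v -0.1 -0.74 -0.247
v 0.597 -0.665 -0.427
v 0.816 -0.014 -0.203
v -0.204 0.277 0.673
v -0.559 -0.777 0.31
v -0.607 -0.762 1.031
v -0.387 -0.11 1.255
v -0.31 -0.136 0.088
v 0.604 -3.029 0.72
v 1.042 -3.14 1.439
v 0.194 -2.722 2.02
v -0.244 -2.611 1.3
v 1.135 -2.834 1.354
v 0.287 -2.415 1.935
v 1.147 -2.557 1.172
v 0.299 -2.138 1.753
v 1.076 -2.352 0.921
v 0.228 -1.933 1.502
v 0.934 -2.25 0.639
v 0.085 -1.831 1.22
v 0.741 -2.267 0.37
v -0.107 -1.848 0.951
v 0.527 -2.4 0.154
v -0.321 -1.981 0.735
v 0.325 -2.629 0.024
v -0.523 -2.21 0.605
v 0.166 -2.918 -0
v -0.682 -2.5 0.581
v 0.073 -3.225 0.085
v -0.775 -2.806 0.666
v 0.061 -3.502 0.267
v -0.787 -3.083 0.848
v 0.132 -3.707 0.518
v -0.716 -3.288 1.099
v 0.275 -3.809 0.8
v -0.574 -3.39 1.381
v 0.467 -3.792 1.069
v -0.381 -3.373 1.65
v 0.681 -3.659 1.285
v -0.167 -3.24 1.866
v 0.883 -3.43 1.415
v 0.035 -3.011 1.996
v -0.946 -1.8 2.862
v -0.508 -1.74 3.297
v -2.374 -0.9 4.178
v -0.517 -1.395 3.05
v -0.727 -1.239 2.716
v -1.039 -1.346 2.45
v -1.308 -1.666 2.377
v -1.408 -2.048 2.531
v -1.292 -2.315 2.84
v -1.014 -2.341 3.159
v -0.704 -2.114 3.339
f 2 4 1
f 5 2 1
f 1 4 3
f 3 5 1
f 2 8 4
f 6 2 5
f 6 8 2
f 4 8 3
f 7 5 3
f 3 8 7
f 7 6 5
f 8 6 7
f 9 46 25
f 46 20 49
f 25 49 14
f 46 49 25
f 9 25 21
f 25 14 26
f 21 26 10
f 25 26 21
f 9 21 30
f 21 10 31
f 30 31 16
f 21 31 30
f 9 30 42
f 30 16 45
f 42 45 19
f 30 45 42
f 9 42 46
f 42 19 50
f 46 50 20
f 42 50 46
f 10 26 37
f 26 14 40
f 37 40 18
f 26 40 37
f 14 49 27
f 49 20 48
f 27 48 13
f 49 48 27
f 20 50 47
f 50 19 43
f 47 43 11
f 50 43 47
f 19 45 44
f 45 16 32
f 44 32 15
f 45 32 44
f 16 31 36
f 31 10 33
f 36 33 17
f 31 33 36
f 12 38 24
f 38 18 39
f 24 39 13
f 38 39 24
f 12 24 22
f 24 13 23
f 22 23 11
f 24 23 22
f 12 22 29
f 22 11 28
f 29 28 15
f 22 28 29
f 12 29 34
f 29 15 35
f 34 35 17
f 29 35 34
f 12 34 38
f 34 17 41
f 38 41 18
f 34 41 38
f 13 39 27
f 39 18 40
f 27 40 14
f 39 40 27
f 11 23 47
f 23 13 48
f 47 48 20
f 23 48 47
f 15 28 44
f 28 11 43
f 44 43 19
f 28 43 44
f 17 35 36
f 35 15 32
f 36 32 16
f 35 32 36
f 18 41 37
f 41 17 33
f 37 33 10
f 41 33 37
f 52 51 55
f 52 55 53
f 53 55 56
f 53 56 54
f 55 51 57
f 55 57 56
f 56 57 58
f 56 58 54
f 57 51 59
f 57 59 58
f 58 59 60
f 58 60 54
f 59 51 61
f 59 61 60
f 60 61 62
f 60 62 54
f 61 51 63
f 61 63 62
f 62 63 64
f 62 64 54
f 63 51 65
f 63 65 64
f 64 65 66
f 64 66 54
f 65 51 67
f 65 67 66
f 66 67 68
f 66 68 54
f 67 51 69
f 67 69 68
f 68 69 70
f 68 70 54
f 69 51 71
f 69 71 70
f 70 71 72
f 70 72 54
f 71 51 73
f 71 73 72
f 72 73 74
f 72 74 54
f 73 51 75
f 73 75 74
f 74 75 76
f 74 76 54
f 75 51 77
f 75 77 76
f 76 77 78
f 76 78 54
f 77 51 79
f 77 79 78
f 78 79 80
f 78 80 54
f 79 51 81
f 79 81 80
f 80 81 82
f 80 82 54
f 81 51 83
f 81 83 82
f 82 83 84
f 82 84 54
f 83 51 52
f 83 52 84
f 84 52 53
f 84 53 54
f 86 85 88
f 86 88 87
f 88 85 89
f 88 89 87
f 89 85 90
f 89 90 87
f 90 85 91
f 90 91 87
f 91 85 92
f 91 92 87
f 92 85 93
f 92 93 87
f 93 85 94
f 93 94 87
f 94 85 95
f 94 95 87
f 95 85 86
f 95 86 87



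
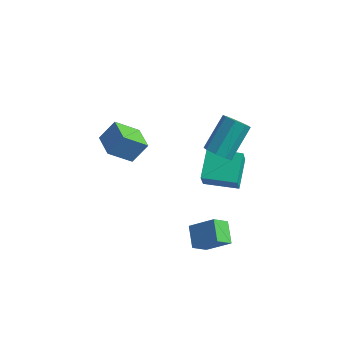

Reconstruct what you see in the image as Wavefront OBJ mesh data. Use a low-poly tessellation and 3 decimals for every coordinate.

v 1.997 1.503 1.232
v 2.377 1.896 0.747
v 2.542 3.389 2.083
v 2.163 2.997 2.568
v 1.826 1.987 0.713
v 1.992 3.48 2.048
v 1.376 1.795 0.983
v 1.542 3.288 2.318
v 1.29 1.433 1.399
v 1.455 2.926 2.734
v 1.618 1.111 1.717
v 1.783 2.604 3.053
v 2.168 1.02 1.752
v 2.334 2.513 3.087
v 2.618 1.212 1.482
v 2.784 2.705 2.817
v 2.705 1.574 1.066
v 2.87 3.067 2.401
v 1.275 1.445 -1.544
v 1.477 0.859 -0.402
v 0.789 2.849 -0.738
v 0.992 2.263 0.404
v 2.928 2.017 -1.544
v 3.131 1.431 -0.402
v 2.443 3.421 -0.738
v 2.645 2.835 0.404
v 2.665 -1.908 -2.723
v 1.985 -1.073 -2.172
v 2.999 -1.166 -3.435
v 2.319 -0.331 -2.883
v 3.801 -1.569 -1.837
v 3.121 -0.734 -1.285
v 4.135 -0.827 -2.548
v 3.455 0.008 -1.997
v -1.95 0.272 -0.445
v -2.758 -0.616 0.581
v -2.987 1.134 -0.517
v -3.795 0.245 0.51
v -1.465 0.935 0.51
v -2.273 0.046 1.537
v -2.502 1.796 0.439
v -3.31 0.908 1.465
f 2 1 5
f 2 5 3
f 3 5 6
f 3 6 4
f 5 1 7
f 5 7 6
f 6 7 8
f 6 8 4
f 7 1 9
f 7 9 8
f 8 9 10
f 8 10 4
f 9 1 11
f 9 11 10
f 10 11 12
f 10 12 4
f 11 1 13
f 11 13 12
f 12 13 14
f 12 14 4
f 13 1 15
f 13 15 14
f 14 15 16
f 14 16 4
f 15 1 17
f 15 17 16
f 16 17 18
f 16 18 4
f 17 1 2
f 17 2 18
f 18 2 3
f 18 3 4
f 20 22 19
f 23 20 19
f 19 22 21
f 21 23 19
f 20 26 22
f 24 20 23
f 24 26 20
f 22 26 21
f 25 23 21
f 21 26 25
f 25 24 23
f 26 24 25
f 28 30 27
f 31 28 27
f 27 30 29
f 29 31 27
f 28 34 30
f 32 28 31
f 32 34 28
f 30 34 29
f 33 31 29
f 29 34 33
f 33 32 31
f 34 32 33
f 36 38 35
f 39 36 35
f 35 38 37
f 37 39 35
f 36 42 38
f 40 36 39
f 40 42 36
f 38 42 37
f 41 39 37
f 37 42 41
f 41 40 39
f 42 40 41



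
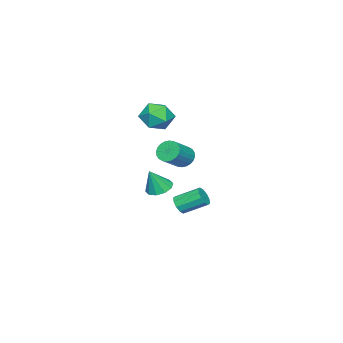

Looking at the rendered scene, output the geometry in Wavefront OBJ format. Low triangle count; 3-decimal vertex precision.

v -1.733 0.193 -2.238
v -0.976 0.465 -2.511
v -1.107 -0.093 -0.782
v -1.237 0.878 -2.317
v -1.687 1.029 -2.094
v -2.156 0.861 -1.925
v -2.463 0.437 -1.876
v -2.491 -0.08 -1.965
v -2.23 -0.493 -2.158
v -1.78 -0.644 -2.382
v -1.311 -0.476 -2.55
v -1.004 -0.052 -2.6
v 0.095 2.861 1.44
v 0.515 3.036 0.843
v 1.864 2.875 1.744
v 1.445 2.699 2.34
v 0.468 3.3 0.96
v 1.817 3.139 1.86
v 0.365 3.497 1.15
v 1.714 3.336 2.05
v 0.221 3.598 1.384
v 1.57 3.437 2.284
v 0.058 3.586 1.626
v 1.407 3.425 2.527
v -0.1 3.464 1.84
v 1.249 3.303 2.741
v -0.228 3.25 1.994
v 1.121 3.088 2.894
v -0.306 2.976 2.062
v 1.043 2.815 2.963
v -0.324 2.685 2.036
v 1.025 2.524 2.937
v -0.277 2.421 1.92
v 1.072 2.26 2.82
v -0.174 2.224 1.73
v 1.175 2.063 2.63
v -0.03 2.123 1.496
v 1.319 1.962 2.396
v 0.133 2.135 1.253
v 1.482 1.974 2.154
v 0.291 2.257 1.039
v 1.64 2.096 1.94
v 0.419 2.472 0.886
v 1.768 2.31 1.786
v 0.497 2.745 0.817
v 1.846 2.584 1.718
v -1.817 1.23 3.559
v -0.714 1.273 3.535
v -1.746 -0.553 3.625
v -0.643 -0.51 3.601
v -1.191 -0.157 4.493
v -1.234 0.945 4.452
v -1.226 -0.225 2.708
v -1.269 0.877 2.667
v -0.348 0.374 3.01
v -0.327 0.416 4.113
v -2.133 0.304 3.047
v -2.112 0.346 4.15
v -3.566 0.422 -4.329
v -3.054 0.352 -3.872
v -3.603 1.688 -3.053
v -4.114 1.758 -3.511
v -2.915 0.602 -4.187
v -3.464 1.939 -3.369
v -3.024 0.784 -4.557
v -3.573 2.12 -3.739
v -3.341 0.827 -4.84
v -3.889 2.163 -4.022
v -3.743 0.716 -4.928
v -4.292 2.052 -4.11
v -4.077 0.492 -4.787
v -4.626 1.828 -3.968
v -4.216 0.241 -4.471
v -4.765 1.578 -3.653
v -4.107 0.06 -4.101
v -4.656 1.396 -3.283
v -3.791 0.017 -3.818
v -4.339 1.353 -3
v -3.388 0.128 -3.73
v -3.937 1.464 -2.912
f 2 1 4
f 2 4 3
f 4 1 5
f 4 5 3
f 5 1 6
f 5 6 3
f 6 1 7
f 6 7 3
f 7 1 8
f 7 8 3
f 8 1 9
f 8 9 3
f 9 1 10
f 9 10 3
f 10 1 11
f 10 11 3
f 11 1 12
f 11 12 3
f 12 1 2
f 12 2 3
f 14 13 17
f 14 17 15
f 15 17 18
f 15 18 16
f 17 13 19
f 17 19 18
f 18 19 20
f 18 20 16
f 19 13 21
f 19 21 20
f 20 21 22
f 20 22 16
f 21 13 23
f 21 23 22
f 22 23 24
f 22 24 16
f 23 13 25
f 23 25 24
f 24 25 26
f 24 26 16
f 25 13 27
f 25 27 26
f 26 27 28
f 26 28 16
f 27 13 29
f 27 29 28
f 28 29 30
f 28 30 16
f 29 13 31
f 29 31 30
f 30 31 32
f 30 32 16
f 31 13 33
f 31 33 32
f 32 33 34
f 32 34 16
f 33 13 35
f 33 35 34
f 34 35 36
f 34 36 16
f 35 13 37
f 35 37 36
f 36 37 38
f 36 38 16
f 37 13 39
f 37 39 38
f 38 39 40
f 38 40 16
f 39 13 41
f 39 41 40
f 40 41 42
f 40 42 16
f 41 13 43
f 41 43 42
f 42 43 44
f 42 44 16
f 43 13 45
f 43 45 44
f 44 45 46
f 44 46 16
f 45 13 14
f 45 14 46
f 46 14 15
f 46 15 16
f 47 58 52
f 47 52 48
f 47 48 54
f 47 54 57
f 47 57 58
f 48 52 56
f 52 58 51
f 58 57 49
f 57 54 53
f 54 48 55
f 50 56 51
f 50 51 49
f 50 49 53
f 50 53 55
f 50 55 56
f 51 56 52
f 49 51 58
f 53 49 57
f 55 53 54
f 56 55 48
f 60 59 63
f 60 63 61
f 61 63 64
f 61 64 62
f 63 59 65
f 63 65 64
f 64 65 66
f 64 66 62
f 65 59 67
f 65 67 66
f 66 67 68
f 66 68 62
f 67 59 69
f 67 69 68
f 68 69 70
f 68 70 62
f 69 59 71
f 69 71 70
f 70 71 72
f 70 72 62
f 71 59 73
f 71 73 72
f 72 73 74
f 72 74 62
f 73 59 75
f 73 75 74
f 74 75 76
f 74 76 62
f 75 59 77
f 75 77 76
f 76 77 78
f 76 78 62
f 77 59 79
f 77 79 78
f 78 79 80
f 78 80 62
f 79 59 60
f 79 60 80
f 80 60 61
f 80 61 62



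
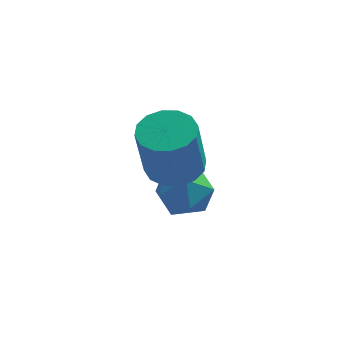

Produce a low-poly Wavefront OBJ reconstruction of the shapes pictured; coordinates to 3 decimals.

v -1.407 2.493 -3.211
v -0.575 2.663 -2.523
v -2.085 1.297 -2.097
v -1.253 1.467 -1.409
v -2.002 2.248 -1.563
v -1.583 2.987 -2.252
v -1.077 0.973 -2.368
v -0.658 1.712 -3.057
v -0.37 1.723 -2.002
v -0.943 2.511 -1.504
v -1.717 1.449 -3.116
v -2.29 2.237 -2.618
v -1.555 1.006 -0.346
v -0.889 0.301 -0.486
v -1.099 -0.311 1.585
v -1.765 0.394 1.726
v -0.622 0.706 -0.34
v -0.832 0.095 1.732
v -0.605 1.192 -0.194
v -0.815 0.58 1.877
v -0.842 1.628 -0.09
v -1.052 1.016 1.982
v -1.271 1.897 -0.054
v -1.481 1.286 2.018
v -1.775 1.927 -0.096
v -1.985 1.316 1.975
v -2.221 1.711 -0.205
v -2.431 1.099 1.866
v -2.488 1.305 -0.352
v -2.698 0.694 1.72
v -2.505 0.82 -0.497
v -2.715 0.208 1.574
v -2.268 0.384 -0.602
v -2.478 -0.228 1.47
v -1.839 0.114 -0.638
v -2.049 -0.497 1.434
v -1.335 0.084 -0.595
v -1.545 -0.527 1.476
f 1 12 6
f 1 6 2
f 1 2 8
f 1 8 11
f 1 11 12
f 2 6 10
f 6 12 5
f 12 11 3
f 11 8 7
f 8 2 9
f 4 10 5
f 4 5 3
f 4 3 7
f 4 7 9
f 4 9 10
f 5 10 6
f 3 5 12
f 7 3 11
f 9 7 8
f 10 9 2
f 14 13 17
f 14 17 15
f 15 17 18
f 15 18 16
f 17 13 19
f 17 19 18
f 18 19 20
f 18 20 16
f 19 13 21
f 19 21 20
f 20 21 22
f 20 22 16
f 21 13 23
f 21 23 22
f 22 23 24
f 22 24 16
f 23 13 25
f 23 25 24
f 24 25 26
f 24 26 16
f 25 13 27
f 25 27 26
f 26 27 28
f 26 28 16
f 27 13 29
f 27 29 28
f 28 29 30
f 28 30 16
f 29 13 31
f 29 31 30
f 30 31 32
f 30 32 16
f 31 13 33
f 31 33 32
f 32 33 34
f 32 34 16
f 33 13 35
f 33 35 34
f 34 35 36
f 34 36 16
f 35 13 37
f 35 37 36
f 36 37 38
f 36 38 16
f 37 13 14
f 37 14 38
f 38 14 15
f 38 15 16



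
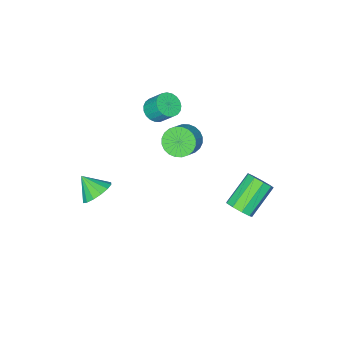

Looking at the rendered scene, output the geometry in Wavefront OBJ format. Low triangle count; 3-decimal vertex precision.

v -3.202 0.029 -0.955
v -2.593 -0.38 -1.492
v -1.728 0.001 -0.803
v -2.338 0.411 -0.265
v -2.614 -0.06 -1.643
v -1.749 0.322 -0.954
v -2.725 0.274 -1.69
v -1.86 0.656 -1
v -2.908 0.571 -1.624
v -2.043 0.953 -0.934
v -3.136 0.786 -1.456
v -2.271 1.167 -0.767
v -3.375 0.885 -1.212
v -2.51 1.266 -0.523
v -3.587 0.854 -0.929
v -2.722 1.235 -0.24
v -3.74 0.697 -0.65
v -2.875 1.079 0.039
v -3.812 0.439 -0.417
v -2.947 0.82 0.272
v -3.791 0.118 -0.266
v -2.926 0.5 0.423
v -3.68 -0.216 -0.22
v -2.815 0.166 0.47
v -3.497 -0.513 -0.286
v -2.632 -0.131 0.404
v -3.269 -0.727 -0.453
v -2.404 -0.346 0.236
v -3.03 -0.826 -0.697
v -2.165 -0.445 -0.008
v -2.818 -0.795 -0.98
v -1.953 -0.414 -0.291
v -2.665 -0.639 -1.259
v -1.8 -0.257 -0.57
v -3.152 3.919 -3.966
v -2.672 3.948 -3.352
v -4.268 3.87 -2.1
v -4.748 3.841 -2.714
v -2.811 4.442 -3.499
v -4.407 4.364 -2.246
v -3.109 4.691 -3.864
v -4.705 4.613 -2.612
v -3.428 4.579 -4.277
v -5.024 4.501 -3.025
v -3.618 4.158 -4.544
v -5.213 4.081 -3.292
v -3.589 3.625 -4.542
v -5.185 3.548 -3.289
v -3.357 3.23 -4.269
v -4.952 3.152 -3.017
v -3.028 3.157 -3.855
v -4.624 3.079 -2.603
v -2.758 3.44 -3.493
v -4.353 3.363 -2.241
v 2.194 -0.703 -2.066
v 2.79 -1.1 -2.627
v 2.406 -1.617 -1.194
v 3.045 -0.797 -2.372
v 3.072 -0.469 -2.035
v 2.864 -0.204 -1.706
v 2.476 -0.073 -1.473
v 2.013 -0.11 -1.399
v 1.597 -0.307 -1.504
v 1.342 -0.609 -1.759
v 1.315 -0.937 -2.096
v 1.523 -1.202 -2.425
v 1.911 -1.334 -2.658
v 2.375 -1.296 -2.732
v -1.805 -0.668 1.998
v -1.142 -0.837 2.254
v -1.293 -0.062 3.158
v -1.955 0.108 2.902
v -1.08 -0.606 2.067
v -1.231 0.169 2.97
v -1.144 -0.386 1.867
v -1.295 0.389 2.771
v -1.322 -0.215 1.691
v -1.472 0.56 2.594
v -1.583 -0.122 1.567
v -1.734 0.653 2.471
v -1.882 -0.123 1.518
v -2.033 0.652 2.422
v -2.168 -0.219 1.552
v -2.319 0.557 2.456
v -2.392 -0.392 1.663
v -2.543 0.383 2.567
v -2.513 -0.613 1.833
v -2.664 0.163 2.736
v -2.512 -0.843 2.03
v -2.663 -0.068 2.934
v -2.389 -1.043 2.223
v -2.54 -0.268 3.126
v -2.165 -1.178 2.376
v -2.316 -0.403 3.279
v -1.878 -1.225 2.464
v -2.029 -0.45 3.368
v -1.579 -1.175 2.472
v -1.73 -0.4 3.375
v -1.318 -1.038 2.397
v -1.469 -0.263 3.301
f 2 1 5
f 2 5 3
f 3 5 6
f 3 6 4
f 5 1 7
f 5 7 6
f 6 7 8
f 6 8 4
f 7 1 9
f 7 9 8
f 8 9 10
f 8 10 4
f 9 1 11
f 9 11 10
f 10 11 12
f 10 12 4
f 11 1 13
f 11 13 12
f 12 13 14
f 12 14 4
f 13 1 15
f 13 15 14
f 14 15 16
f 14 16 4
f 15 1 17
f 15 17 16
f 16 17 18
f 16 18 4
f 17 1 19
f 17 19 18
f 18 19 20
f 18 20 4
f 19 1 21
f 19 21 20
f 20 21 22
f 20 22 4
f 21 1 23
f 21 23 22
f 22 23 24
f 22 24 4
f 23 1 25
f 23 25 24
f 24 25 26
f 24 26 4
f 25 1 27
f 25 27 26
f 26 27 28
f 26 28 4
f 27 1 29
f 27 29 28
f 28 29 30
f 28 30 4
f 29 1 31
f 29 31 30
f 30 31 32
f 30 32 4
f 31 1 33
f 31 33 32
f 32 33 34
f 32 34 4
f 33 1 2
f 33 2 34
f 34 2 3
f 34 3 4
f 36 35 39
f 36 39 37
f 37 39 40
f 37 40 38
f 39 35 41
f 39 41 40
f 40 41 42
f 40 42 38
f 41 35 43
f 41 43 42
f 42 43 44
f 42 44 38
f 43 35 45
f 43 45 44
f 44 45 46
f 44 46 38
f 45 35 47
f 45 47 46
f 46 47 48
f 46 48 38
f 47 35 49
f 47 49 48
f 48 49 50
f 48 50 38
f 49 35 51
f 49 51 50
f 50 51 52
f 50 52 38
f 51 35 53
f 51 53 52
f 52 53 54
f 52 54 38
f 53 35 36
f 53 36 54
f 54 36 37
f 54 37 38
f 56 55 58
f 56 58 57
f 58 55 59
f 58 59 57
f 59 55 60
f 59 60 57
f 60 55 61
f 60 61 57
f 61 55 62
f 61 62 57
f 62 55 63
f 62 63 57
f 63 55 64
f 63 64 57
f 64 55 65
f 64 65 57
f 65 55 66
f 65 66 57
f 66 55 67
f 66 67 57
f 67 55 68
f 67 68 57
f 68 55 56
f 68 56 57
f 70 69 73
f 70 73 71
f 71 73 74
f 71 74 72
f 73 69 75
f 73 75 74
f 74 75 76
f 74 76 72
f 75 69 77
f 75 77 76
f 76 77 78
f 76 78 72
f 77 69 79
f 77 79 78
f 78 79 80
f 78 80 72
f 79 69 81
f 79 81 80
f 80 81 82
f 80 82 72
f 81 69 83
f 81 83 82
f 82 83 84
f 82 84 72
f 83 69 85
f 83 85 84
f 84 85 86
f 84 86 72
f 85 69 87
f 85 87 86
f 86 87 88
f 86 88 72
f 87 69 89
f 87 89 88
f 88 89 90
f 88 90 72
f 89 69 91
f 89 91 90
f 90 91 92
f 90 92 72
f 91 69 93
f 91 93 92
f 92 93 94
f 92 94 72
f 93 69 95
f 93 95 94
f 94 95 96
f 94 96 72
f 95 69 97
f 95 97 96
f 96 97 98
f 96 98 72
f 97 69 99
f 97 99 98
f 98 99 100
f 98 100 72
f 99 69 70
f 99 70 100
f 100 70 71
f 100 71 72



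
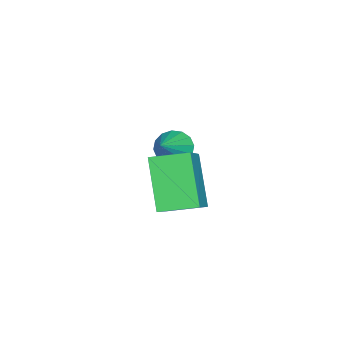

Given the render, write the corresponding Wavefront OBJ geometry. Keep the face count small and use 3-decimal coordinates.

v 1.883 0.194 0.297
v 3.369 0.415 1.342
v 1.605 1.179 0.484
v 3.091 1.399 1.529
v 2.729 0.681 -1.009
v 4.215 0.901 0.036
v 2.451 1.665 -0.822
v 3.937 1.886 0.223
v 0.358 0.139 -0.261
v 0.658 0.002 -0.702
v 1.402 0.101 0.461
v 0.664 0.287 -0.694
v 0.587 0.532 -0.571
v 0.449 0.672 -0.365
v 0.287 0.669 -0.131
v 0.144 0.524 0.068
v 0.058 0.276 0.179
v 0.053 -0.009 0.172
v 0.129 -0.254 0.048
v 0.267 -0.393 -0.158
v 0.429 -0.39 -0.392
v 0.572 -0.246 -0.591
f 2 4 1
f 5 2 1
f 1 4 3
f 3 5 1
f 2 8 4
f 6 2 5
f 6 8 2
f 4 8 3
f 7 5 3
f 3 8 7
f 7 6 5
f 8 6 7
f 10 9 12
f 10 12 11
f 12 9 13
f 12 13 11
f 13 9 14
f 13 14 11
f 14 9 15
f 14 15 11
f 15 9 16
f 15 16 11
f 16 9 17
f 16 17 11
f 17 9 18
f 17 18 11
f 18 9 19
f 18 19 11
f 19 9 20
f 19 20 11
f 20 9 21
f 20 21 11
f 21 9 22
f 21 22 11
f 22 9 10
f 22 10 11



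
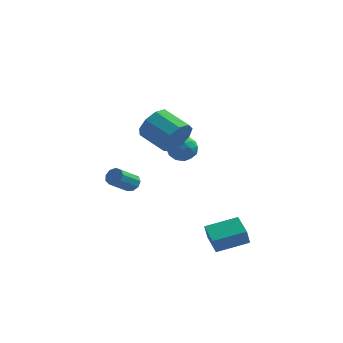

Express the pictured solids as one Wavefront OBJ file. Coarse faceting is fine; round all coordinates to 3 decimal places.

v -0.175 0.476 0.072
v 0.133 0.84 0.815
v -0.073 -0.82 0.665
v 0.235 -0.456 1.408
v -0.606 -0.33 1.171
v -0.669 0.471 0.804
v 0.729 -0.451 0.676
v 0.666 0.35 0.309
v 0.692 0.267 1.188
v -0.133 0.342 1.494
v 0.193 -0.322 -0.014
v -0.632 -0.247 0.292
v -0.03 0.772 0.392
v 0.09 -0.752 1.088
v -0.404 -0.678 0.949
v -0.223 -0.464 1.386
v -0.502 0.555 0.385
v -0.32 0.769 0.822
v -0.755 0.081 1.031
v 0.38 -0.749 0.658
v 0.562 -0.535 1.095
v 0.283 0.484 0.094
v 0.464 0.698 0.531
v 0.815 -0.061 0.449
v 0.48 0.649 1.048
v 0.54 -0.113 1.396
v 0.83 -0.11 0.966
v 0.793 0.361 0.75
v -0.005 0.693 1.228
v 0.055 -0.069 1.576
v -0.44 0.005 1.436
v -0.477 0.476 1.221
v 0.323 0.356 1.447
v 0.005 0.089 -0.096
v 0.065 -0.673 0.252
v 0.537 -0.456 0.259
v 0.5 0.015 0.044
v -0.48 0.133 0.084
v -0.42 -0.629 0.432
v -0.733 -0.341 0.73
v -0.77 0.13 0.514
v -0.263 -0.336 0.033
v 2.675 -4.804 -4.002
v 2.561 -5.122 -3.029
v 2.031 -3.613 -3.688
v 1.916 -3.932 -2.715
v 4.284 -4.048 -3.565
v 4.169 -4.367 -2.592
v 3.639 -2.858 -3.251
v 3.525 -3.176 -2.278
v -2.944 1.032 -2.738
v -2.496 0.651 -2.793
v -3.228 -0.352 -1.816
v -3.676 0.028 -1.762
v -2.427 0.902 -2.484
v -3.16 -0.101 -1.508
v -2.6 1.213 -2.294
v -3.333 0.21 -1.318
v -2.934 1.439 -2.312
v -3.666 0.436 -1.335
v -3.272 1.475 -2.529
v -4.005 0.472 -1.553
v -3.457 1.303 -2.844
v -4.189 0.3 -1.868
v -3.401 1.004 -3.11
v -4.134 0.001 -2.133
v -3.132 0.718 -3.201
v -3.864 -0.285 -2.225
v -2.774 0.579 -3.076
v -3.507 -0.424 -2.1
v 0.371 -3.077 3.091
v 0.892 -2.814 3.976
v -0.51 -1.981 4.554
v -1.031 -2.243 3.669
v 0.988 -2.303 3.471
v -0.414 -1.469 4.049
v 0.795 -2.154 2.788
v -0.607 -1.32 3.366
v 0.404 -2.437 2.247
v -0.998 -1.603 2.825
v -0.003 -3.019 2.101
v -1.404 -2.185 2.679
v -0.235 -3.628 2.418
v -1.636 -2.795 2.996
v -0.183 -3.98 3.05
v -1.585 -3.146 3.628
v 0.128 -3.909 3.702
v -1.274 -3.075 4.279
v 0.552 -3.448 4.067
v -0.849 -2.615 4.645
f 1 38 17
f 38 12 41
f 17 41 6
f 38 41 17
f 1 17 13
f 17 6 18
f 13 18 2
f 17 18 13
f 1 13 22
f 13 2 23
f 22 23 8
f 13 23 22
f 1 22 34
f 22 8 37
f 34 37 11
f 22 37 34
f 1 34 38
f 34 11 42
f 38 42 12
f 34 42 38
f 2 18 29
f 18 6 32
f 29 32 10
f 18 32 29
f 6 41 19
f 41 12 40
f 19 40 5
f 41 40 19
f 12 42 39
f 42 11 35
f 39 35 3
f 42 35 39
f 11 37 36
f 37 8 24
f 36 24 7
f 37 24 36
f 8 23 28
f 23 2 25
f 28 25 9
f 23 25 28
f 4 30 16
f 30 10 31
f 16 31 5
f 30 31 16
f 4 16 14
f 16 5 15
f 14 15 3
f 16 15 14
f 4 14 21
f 14 3 20
f 21 20 7
f 14 20 21
f 4 21 26
f 21 7 27
f 26 27 9
f 21 27 26
f 4 26 30
f 26 9 33
f 30 33 10
f 26 33 30
f 5 31 19
f 31 10 32
f 19 32 6
f 31 32 19
f 3 15 39
f 15 5 40
f 39 40 12
f 15 40 39
f 7 20 36
f 20 3 35
f 36 35 11
f 20 35 36
f 9 27 28
f 27 7 24
f 28 24 8
f 27 24 28
f 10 33 29
f 33 9 25
f 29 25 2
f 33 25 29
f 44 46 43
f 47 44 43
f 43 46 45
f 45 47 43
f 44 50 46
f 48 44 47
f 48 50 44
f 46 50 45
f 49 47 45
f 45 50 49
f 49 48 47
f 50 48 49
f 52 51 55
f 52 55 53
f 53 55 56
f 53 56 54
f 55 51 57
f 55 57 56
f 56 57 58
f 56 58 54
f 57 51 59
f 57 59 58
f 58 59 60
f 58 60 54
f 59 51 61
f 59 61 60
f 60 61 62
f 60 62 54
f 61 51 63
f 61 63 62
f 62 63 64
f 62 64 54
f 63 51 65
f 63 65 64
f 64 65 66
f 64 66 54
f 65 51 67
f 65 67 66
f 66 67 68
f 66 68 54
f 67 51 69
f 67 69 68
f 68 69 70
f 68 70 54
f 69 51 52
f 69 52 70
f 70 52 53
f 70 53 54
f 72 71 75
f 72 75 73
f 73 75 76
f 73 76 74
f 75 71 77
f 75 77 76
f 76 77 78
f 76 78 74
f 77 71 79
f 77 79 78
f 78 79 80
f 78 80 74
f 79 71 81
f 79 81 80
f 80 81 82
f 80 82 74
f 81 71 83
f 81 83 82
f 82 83 84
f 82 84 74
f 83 71 85
f 83 85 84
f 84 85 86
f 84 86 74
f 85 71 87
f 85 87 86
f 86 87 88
f 86 88 74
f 87 71 89
f 87 89 88
f 88 89 90
f 88 90 74
f 89 71 72
f 89 72 90
f 90 72 73
f 90 73 74

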